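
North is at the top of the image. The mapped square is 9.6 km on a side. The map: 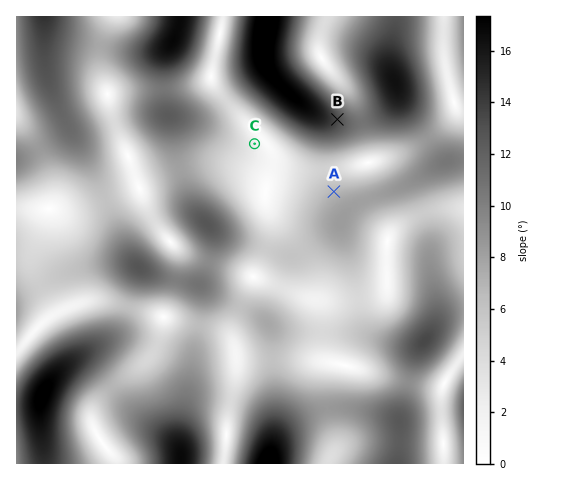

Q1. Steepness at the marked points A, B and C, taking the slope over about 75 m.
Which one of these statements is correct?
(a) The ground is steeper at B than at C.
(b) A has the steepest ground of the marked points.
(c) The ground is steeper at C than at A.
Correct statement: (a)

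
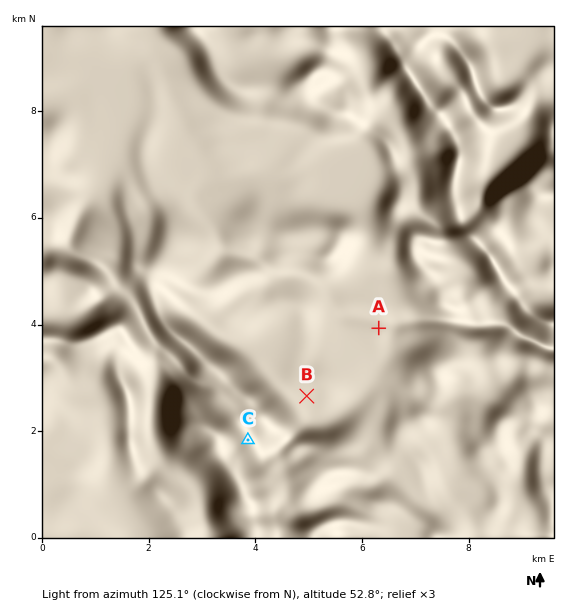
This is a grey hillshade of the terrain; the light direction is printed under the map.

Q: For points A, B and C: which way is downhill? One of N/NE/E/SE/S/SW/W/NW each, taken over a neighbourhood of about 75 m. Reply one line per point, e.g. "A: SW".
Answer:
A: NE
B: S
C: E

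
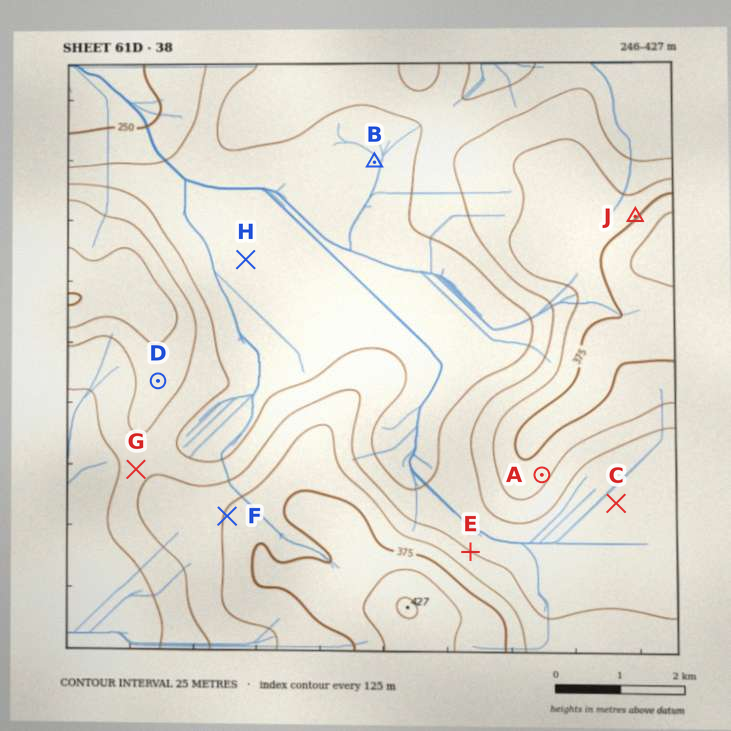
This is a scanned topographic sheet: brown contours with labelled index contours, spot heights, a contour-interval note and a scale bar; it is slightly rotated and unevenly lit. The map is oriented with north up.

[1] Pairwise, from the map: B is below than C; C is below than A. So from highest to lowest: A C B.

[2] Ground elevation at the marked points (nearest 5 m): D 340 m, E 325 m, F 355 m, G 315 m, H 285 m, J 375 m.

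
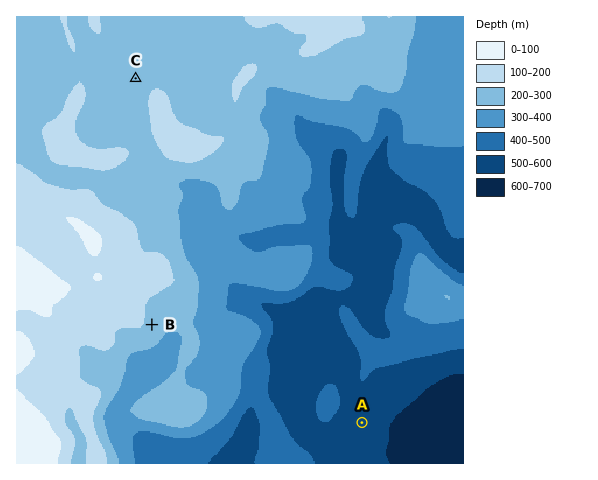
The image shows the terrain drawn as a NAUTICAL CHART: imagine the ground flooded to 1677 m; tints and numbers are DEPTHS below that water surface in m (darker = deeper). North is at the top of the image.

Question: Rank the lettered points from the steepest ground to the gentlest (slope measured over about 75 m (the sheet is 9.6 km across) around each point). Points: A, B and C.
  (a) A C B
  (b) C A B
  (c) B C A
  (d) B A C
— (d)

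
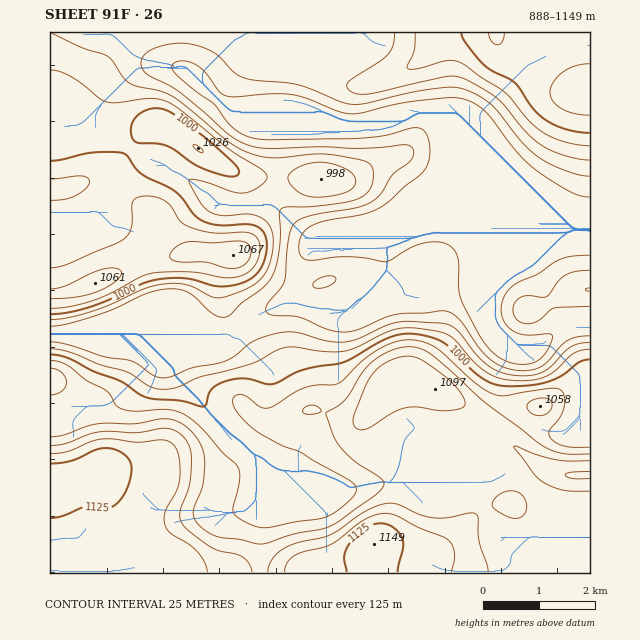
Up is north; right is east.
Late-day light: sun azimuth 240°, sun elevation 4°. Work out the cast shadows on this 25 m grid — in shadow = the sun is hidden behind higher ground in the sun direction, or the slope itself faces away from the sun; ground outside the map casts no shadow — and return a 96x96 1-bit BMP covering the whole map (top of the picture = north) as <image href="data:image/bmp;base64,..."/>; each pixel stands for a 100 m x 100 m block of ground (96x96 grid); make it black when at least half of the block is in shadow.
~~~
<image width="96" height="96" href="data:image/bmp;base64,Qk2+BAAAAAAAAD4AAAAoAAAAYAAAAGAAAAABAAEAAAAAAIAEAAATCwAAEwsAAAIAAAAAAAAA////AAAAAAAAAAAAAAAAAAAAAAAAAAAAAAAAAAAAAAAAAAA4AAAAAAAMAAAAAAB8AAAAAAAOAAAAAAD/AAAAAAAeAAAAAAH/gAAAAAAeAAAAAAP/wAAABgAMAAAAAAf/8AAAD4AAAAAAAAf/8AAAH+AAAAAAAAf/+AAAH/gAAAAAAAf/8AAAH/wAAAAAAAP/AAAAD/4AAAAAAAH4AAAAB/4ABAAAAAHgAAAAA/wAAAAAAAPgAAAAAAAAAAAAAAPwAAAAAAAAAAAAAAP4AAAAAAAAAAAAAAP8AAAAAAAAAAAAAAf8AAAAAAAAAAAAAAf+AAAAAAAAAH+AAAf/AAAAAAAAAf/ACAf/gAAAAAAAA//APgf/wAAAAAAAD//Afwf/wAAAAAAAH/8Af4f/wAAAAAAAP/8Af8//wAAAAAAAf/8AP+//gAAAAAAA+DgAD///gAAAAAAB4BAAAf//AAAAAAADwDgAAD/+AAAAAAAPgHgAAH/8AAAAAAA/gHwAA//gAAAAAAD/wPwAD/wAAAAAAAH///4Af/wAAAAAAAP///w///wAAAAAAA///4B///4AAAAAAB///4D///4AAAAAAD///4D///wAAAAAAH///8D///gAAAAAAP///8D//+AAAADgAf///+H//4AAAAfwAf////N//4AAAA/4A/////MH/4AAAA/8A/////8AfwAAAA/8A/////4AAAAAAAP8A/////4AAAAAAABwA/////wAAAAAAAAAAH///4AAAAAAAAAAAAf/8AAAAAAAAAAAAAD/8AAAAAAAAAAAAAD/8AAAAAAAAAAAAABH4AAAAAAAAAAAAABAAAAAAAAAA4AAAAAAAAAAAAAAB8AAAAAAAAAAAAAAD/AAAAAAAAAAAAAAH/gAAAAAAAAAAAAAH/4AAAAAAAAAAAAAH/8AAAAAAAAAAAAAP/8AAAAAAAAAAAA///+AAAAAAAAAAAB////AAAAAAAAAAAD////gAAAAAAAAAAD////wAAAAAAAAAAH////gAAAAAAAAAAP////AAAAAAAAAAAf/gfwAAAAAAAAAAA/+AAAAAAAAAAAAAB/8AAAAAAAAAAAAAD/4AAAAAAAAAAAAAH/gAAAA4AAAAAAAAP8AAAAD4AAAAAAAAHgAOAA/wAAAAAAAAAAA/gD/gAAAAAAAAAAD/wH/gBgAAAAAAAAH/8//wDgAAAAAAAAf////4HgAAAAAAAA/////8HgAAAAAAAB/////8DgAAAAAAAD///8f+BgAAAAAAAP///4AAAAAAAAAAAf///4AAAAAAAAAAA////wAAAAAAAAAAB////wAAAAAAAAAAD////gAAAAAAAAAAH///+AAAAAAAAAAAH///wAAAAAAAAAAAf//4AAAAAAAAAAAA///gAAAAAAAAAAAA//+AAAAAAAAAAAAAH/gAAAAAAAAAAAAAAAAAAAAAAAAAAAAAAAAAAAAAAAAAAAAAAAAAAAAAAAAAAAAAAAAAAAAAAAAAAAAAAAAAAAAAAAAAAAAAAAAAAAAAAAAAAA="/>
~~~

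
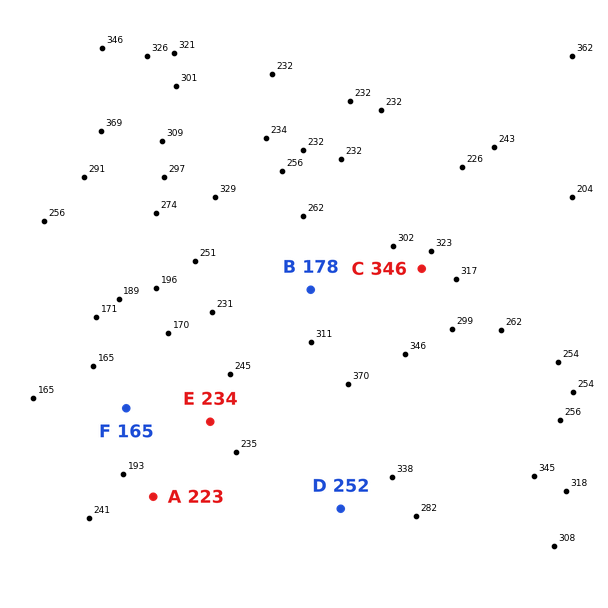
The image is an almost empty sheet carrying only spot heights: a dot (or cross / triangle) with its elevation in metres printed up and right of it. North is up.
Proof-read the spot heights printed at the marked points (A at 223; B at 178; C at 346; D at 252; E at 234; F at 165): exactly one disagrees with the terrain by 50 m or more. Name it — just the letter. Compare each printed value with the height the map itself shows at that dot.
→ B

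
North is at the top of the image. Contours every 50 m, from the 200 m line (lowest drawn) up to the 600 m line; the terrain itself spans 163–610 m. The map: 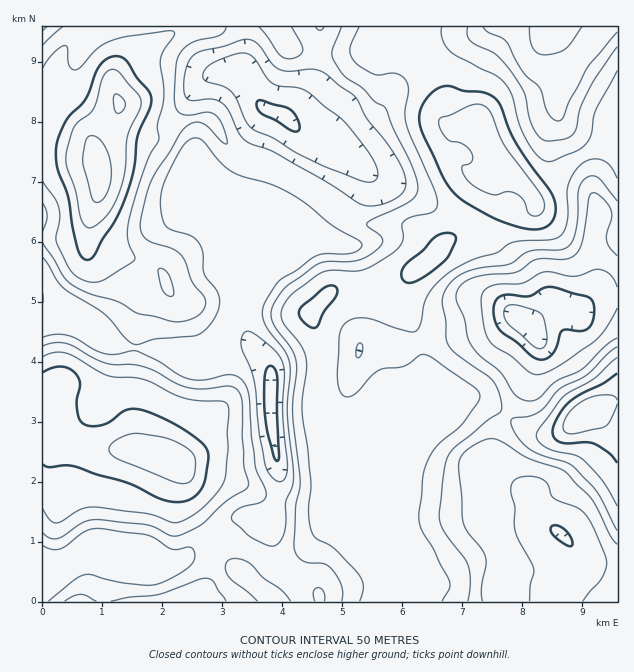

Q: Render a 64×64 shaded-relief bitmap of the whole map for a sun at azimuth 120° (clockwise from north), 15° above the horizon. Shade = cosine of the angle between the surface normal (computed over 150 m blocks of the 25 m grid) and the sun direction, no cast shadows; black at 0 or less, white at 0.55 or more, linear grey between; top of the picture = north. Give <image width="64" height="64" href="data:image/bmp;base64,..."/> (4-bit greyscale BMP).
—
<image width="64" height="64" href="data:image/bmp;base64,Qk12CAAAAAAAAHYAAAAoAAAAQAAAAEAAAAABAAQAAAAAAAAIAAATCwAAEwsAABAAAAAAAAAAAAAAABEREQAiIiIAMzMzAERERABVVVUAZmZmAHd3dwCIiIgAmZmZAKqqqgC7u7sAzMzMAN3d3QDu7u4A////ACETV2VDMyI1eIiIdmd4mYUzNWd3d3iavMqHiImGVmZlQyJWZlREIiNXd3d3d4iZhkNFZ3d3eIm8y4d3iYdlZmZlM0ZmZlVDIjVnd3d3eImGVFZ3d3d3iazLmHeIiGVWZmZkRmZndmVDI1ZmeId3eIdVZ3d3d3iImruoh3iIdlVmeIdmZ3d3dmZERWZ3h2Zol2Z3d3d3eImZqqiHiIh2VVaJqYd3d4h3iGVVZmd2VFeId3d3d3eImYmZmIeIiHZVVprcqHd4iHeal2Z3d3UyNnd3iId3d4iZiJmIeIiHdlRFit7bmZmYd5u5h3d3dSElZ3eIh3d4iZmYiIiImYdmVDN4vdyqqqmHm8y5iIiGMBRmZ4iHd4iaqZmYiIiamHZUIneby6mZmYiKvdypiZcwFFZneId3iaqqqZiHiJmYd1Mhd4mZmIiIiJq83dupmEETVmd3d3eJq7qpmId4iIiHUyJ3iIiIiId4mrzN3LqoUQNWZ3d3d3iruqmYh3d3d3ZTM4iHd3iId3eJvcu7u6lQAld3d3d3eKu6qZiHiHdmZlREiIh3iIh3d4m9yqq7qEACV3d3d3d4q7upiIeIh3ZVVVaZmHiIiHd3eKzLqry5MAJnd3d3d3iby7mId4iIh1VVZoiYh3d3d3d4rMurzMkgA2d3d3d3eJvNupiHeIiYdmZmd4h3Znd3dneKuqvN2iADZ3d3d3d4is3bqYd2eImYd2Z2d3ZVVnZmZ4iZq93ZAARnd3d3d3eJve25h2VWeKqYd3d3ZURFZmZ3eIms3tgABGd3d3d3d4ib3cqGVEM1m7mYiHd2QzVmZnd3iKzu1wAFd3d3d3d3eImsy4ZUMQBZu6qZiIdUNFZ3d3d4nO/WABV3d3d3d3d4iZq7l2UwAASau5mZmGVEVnd3Zmec79YABXh3d3d3d3eImauodTAAAEiamZqpdlVmd3ZVVXrf1gAFeIdmd3dnd3iImrqGQAAAA2h4mqmHZmZ3ZUMzWM7WAAR4h2Vndmd3d3iJqpdSAAAAJFaJmYdmZnd2UyI2rMYAA2iYZFZmZnd3d3iql2MQAAACNGiIdURWZ3dmVEabtwADaKl0RWZmd3d3eImIZDIQAAE0V3dkNFZnh3h2Z4qnIANoq4U1ZmZnd3iHiIhkIzIAACNWd2VEZ3iHeJh3iZYxJGirlkVmZniIiIh3iHMSRCAAEkZ3ZVZ4iIiImYiIdTNFeaunVWZ3iZmZmHeJcxFEMQAiRndmZomZmZmqiIdUNFaJq6hmd3eJqqqpiIh0IkQyEURWZmZmiZmaq7uYdjI1Z5qqqXd3iJqqqqupiGQ0VCIzZmZmZmZ4iJq7zKh0ESRXm6mYh3eImqqqvMuYZVVlIjR3d3d3d3d3iavMuXQAAkWKuYh3d4maupm83KiId3ZDNWd3d4iHd3eJmru5dBABI1i6mHd3iavLqazcqqqYiGVFVmZ4mYh2Z4mZmqh2MAASNYqYd2eKvN3Kq7uqu6iJh1VERomZmHdniamZiHdSAAAjaId2ZorN7+y7u7u7mImYdiI1iZmYh3eKupmHd2UwAAJFVVVUWLze7ty7zMqZmZh3IjV5qYiHd4qqqYd3dlQQASMiI0M1irzdzLzdy6qqmHczNHq6iHdmeZmph3d3dkISMyEBIzNXmrqqq83Lq8yoZkREarqZh2ZniZmHd3d3ZURVQyIjM0V5qZiZq7u83rdEM0Npy6qpdmZ4iId3d3d3Zmd2ZURERFiZmImaq7zexzESI1nNzMqHd3eId3d3d3d2Z3dlVVVURniIiImrzN7YIRERSM7d26iHd3d3d3d3dmZndkM0VWVWZ3d4eJvc3tlCMhE3vv7cuYd3d3d3d3d2Znd2QhEkVWZnd3d3es3e2VNEISat/+26mHd3d3d3d2ZneHZTEBJFVmd3iHZ6zM3JVFQhNYz//suod3d3iIh3Z3eHd2UyEjRVZ3eId4qrzchUVDJGeu/+3Ll3d3iIiHd3d3d3ZlMiNEVnd3d4mZm9yFRDI1Z63/7dyod3d4iId3d3d3ZmVCIzRWd3d4mpiKzIZTITVnnO7d7rh2Znd3d3d3ZmZmZUMjNFZ2Znmphmeal2MhJWib3czv2WVWd2Z3d2dmZmZlQzM0Z3Znial1RXiHcyEkaJvdus/rdVeHZmd3Z3ZmZlQzM0V3dniaqXVDRnd0IBNni925reyFaJh2Z3ZndmZmVDMzRnd3iauqhUMkZ3UwA1aK3sqau4eKqXZ3dmd3ZlVUMzNWdmeau7qGUiNWdkEBNWnO7KmId4q6h3dmZ3dlVVQzI1ZlZ5u7updSElZ3YxEjWL7tynVWirqYd3Zmd2VFZTMiRmVGiru7mFISRnd1MQJHnN3clURoqpiIdmd3ZUV2QyI1ZUV5q7uoYxE1Z3ZSAEeau83IVGeZh3iHd3dmVodUQzRmVWiauphkESRXd2MAOJmZvduGZ4hmeJiHdmZniHVURWZmZ5qpiHQgE0d3ZAA3mZmt7KiIh1VoqphlVneId2ZmZ3Z3mph3dSESNnh1ICaZmazduqqXVFerqGVWd3h3d3d3d3iamGZ2MhAUaIYxJYiJrN3Lu6hkRpqoVEZ3d3d3d3d3eJqYdmZTEAJHh0M0Z3ib3cvMuWRGiZdDNWd3d3d4iHdnmph2ZmQgABR4ZDRWZ4m7urzKdVeJl0IkZ3d3d4iZl3eJmYZWZkIAAmh1M0VVZ5qqqrqHeImXQhNWd3d3iZqpdniJh1VmUy"/>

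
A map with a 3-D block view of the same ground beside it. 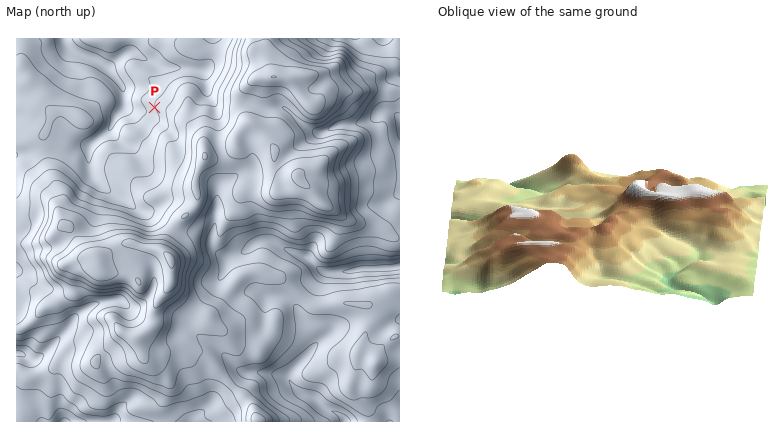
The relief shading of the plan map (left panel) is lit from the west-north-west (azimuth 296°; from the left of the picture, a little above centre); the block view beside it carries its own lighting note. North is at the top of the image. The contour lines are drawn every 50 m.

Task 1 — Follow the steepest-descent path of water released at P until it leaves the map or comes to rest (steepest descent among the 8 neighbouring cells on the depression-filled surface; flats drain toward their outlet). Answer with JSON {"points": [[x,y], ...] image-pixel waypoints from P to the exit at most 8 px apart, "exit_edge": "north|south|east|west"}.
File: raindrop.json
{"points": [[154, 108], [146, 110], [138, 110], [130, 110], [124, 104], [124, 96], [122, 88], [116, 80], [110, 72], [102, 64], [94, 60], [86, 56], [78, 54], [70, 50], [64, 42], [64, 38]], "exit_edge": "north"}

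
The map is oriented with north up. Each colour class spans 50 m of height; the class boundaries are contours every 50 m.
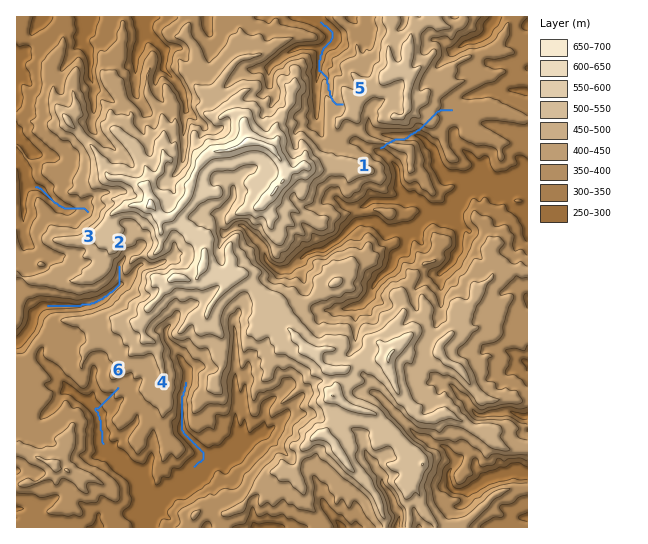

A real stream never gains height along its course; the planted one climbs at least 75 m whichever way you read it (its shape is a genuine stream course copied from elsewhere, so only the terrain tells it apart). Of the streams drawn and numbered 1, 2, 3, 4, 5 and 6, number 1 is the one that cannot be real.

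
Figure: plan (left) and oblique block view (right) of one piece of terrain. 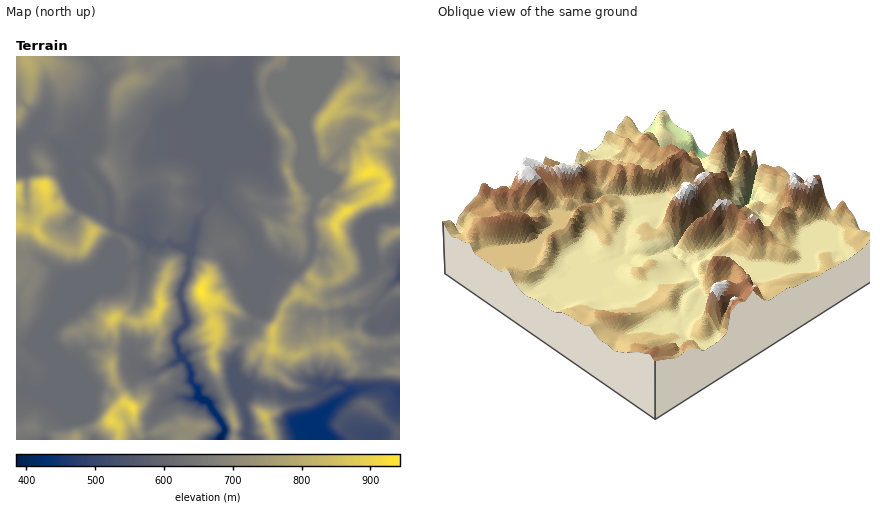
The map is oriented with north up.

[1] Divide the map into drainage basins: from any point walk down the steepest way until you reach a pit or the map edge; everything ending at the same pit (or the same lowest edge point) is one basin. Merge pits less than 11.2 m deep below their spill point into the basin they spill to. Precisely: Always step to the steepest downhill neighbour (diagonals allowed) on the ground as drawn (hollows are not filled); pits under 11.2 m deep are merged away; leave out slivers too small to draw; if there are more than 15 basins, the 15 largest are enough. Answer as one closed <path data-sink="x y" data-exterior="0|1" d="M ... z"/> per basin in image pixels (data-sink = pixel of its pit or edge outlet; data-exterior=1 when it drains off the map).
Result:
<path data-sink="220 440" data-exterior="1" d="M350 56l-334 0 0 373 16-3 30 13 14 1 6-8 30-11 7 7 1 12 18 0 0-7 4 2 8-1 16-6 14 0 4-3 10 3-10 12 50 0 1-16-22-62-1-10 4-8-1-8 13 5 16 0 12 7 14-1 18 9 8 0 14-7 16-3-3-40-18-10 10-8 1-7 16 1 18-14-1-10-7-10-7-24 11-13 30-15 10-11 14-1 0-60-6 0-14 7-1-9-3-5-24-7-12 1-5-3 6-12 13-9 6-7-1-8-7-8z"/><path data-sink="322 440" data-exterior="1" d="M334 345l-24 4-14 7-12-1-12-5-4 10 0 6 6 8-1 26-3 10-5 6 0 2 7 22 80 0-1-4-13-10 5-8 19-14 10 3 10-9 3-24 3-2-14 0-10-7-10 1z"/><path data-sink="400 278" data-exterior="1" d="M400 185l-14 0-10 11-30 15-11 13 7 24 7 10 1 10-18 14-16-1-1 7-10 8 18 10 3 40 10 0 2-4 6-6 14 0 2-16 16-10 14-15 10-5z"/><path data-sink="248 440" data-exterior="1" d="M216 335l0 9-4 8 1 10 22 62-1 16 38 0-7-24 5-6 3-10 1-26-6-8 0-6 4-12-16 0-12-7-16 0z"/><path data-sink="390 76" data-exterior="0" d="M400 56l-50 0 2 8 7 8 1 8-6 7-13 9-6 12 5 3 12-1 24 7 3 5 1 9 14-7 6 0z"/><path data-sink="400 352" data-exterior="1" d="M360 336l-16 0-7 8 0 2 17 20 10-1 10 7 26 0 0-32-12 3-12 0-10-2z"/><path data-sink="400 318" data-exterior="1" d="M400 291l-10 4-14 15-16 10-2 6 0 10 8 5 10 2 12 0 12-3z"/><path data-sink="374 440" data-exterior="1" d="M366 404l-4 0-14 8-10 14 14 14 46 0 1-8-4-4z"/><path data-sink="400 392" data-exterior="1" d="M392 371l-6 1-3 24-11 12 28 25 0-61z"/><path data-sink="94 440" data-exterior="1" d="M112 421l-30 11-6 8 42 0 1-12z"/><path data-sink="148 440" data-exterior="1" d="M188 425l-8 3-14 0-16 6-10 0-1 6 43 0 7-4 5-8z"/><path data-sink="44 440" data-exterior="1" d="M32 426l-16 3 0 11 50 0z"/>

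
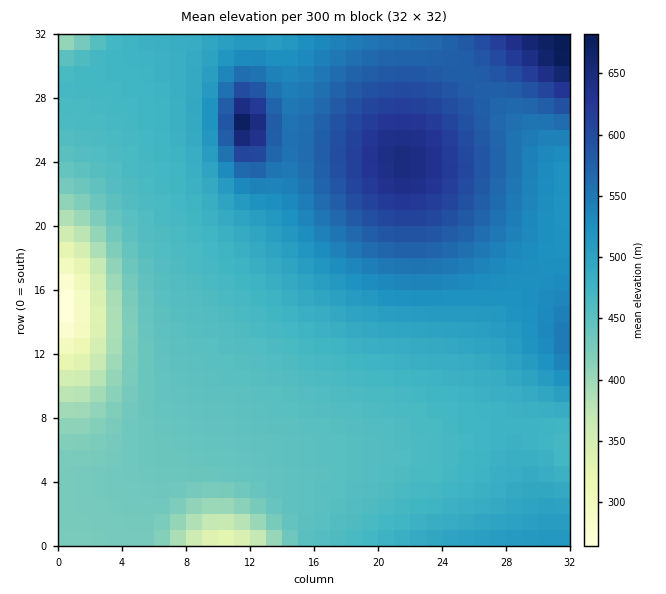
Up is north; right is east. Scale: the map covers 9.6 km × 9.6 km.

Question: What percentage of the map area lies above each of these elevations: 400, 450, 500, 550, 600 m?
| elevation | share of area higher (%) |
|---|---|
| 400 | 95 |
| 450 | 77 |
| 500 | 39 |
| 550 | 22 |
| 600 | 8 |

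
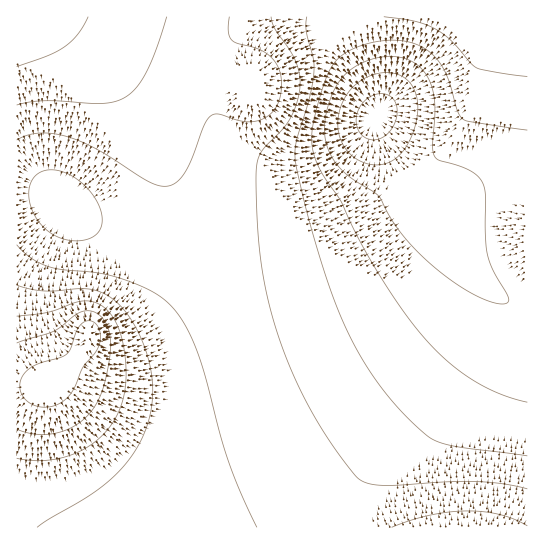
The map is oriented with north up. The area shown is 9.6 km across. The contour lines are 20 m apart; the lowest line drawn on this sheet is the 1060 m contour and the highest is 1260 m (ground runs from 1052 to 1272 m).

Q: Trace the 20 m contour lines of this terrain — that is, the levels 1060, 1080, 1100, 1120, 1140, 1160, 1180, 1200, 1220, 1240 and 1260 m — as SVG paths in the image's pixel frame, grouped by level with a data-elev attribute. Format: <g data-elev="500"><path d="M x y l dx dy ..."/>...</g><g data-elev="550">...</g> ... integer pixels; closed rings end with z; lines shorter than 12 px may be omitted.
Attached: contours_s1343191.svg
<g data-elev="1060"><path d="M370 140l-7-4-5-7-2-8 2-10 4-8 8-6 9-3 8 1 6 3 3 7 1 8-2 9-4 8-6 6-7 3z"/></g><g data-elev="1080"><path d="M373 165l-16-6-7-5-6-8-6-16 1-19 8-17 14-13 17-8 17 1 12 6 8 11 3 16-2 18-8 18-10 13-12 7z"/></g><g data-elev="1100"><path d="M497 303l-15-5-16-8-36-27-16-15-14-17-10-14-11-20-32-22-15-17-5-11-2-12 0-12 2-14 5-15 7-12 8-9 10-7 20-8 21-1 9 2 8 4 7 6 5 8 5 12 3 13-2 43 1 10 5 5 20 6 12 5 8 7 5 8 2 11-1 36 2 21 6 16 16 29-3 4z"/></g><g data-elev="1120"><path d="M527 402l-30-9-28-16-27-20-24-27-19-24-21-33-20-36-17-36-20-30-7-17-2-16 2-19 8-28 6-18 7-11 10-9 13-6 16-5 16-2 13 1 12 3 11 5 9 8 11 17 11 36 6 9 7 3 57 8"/></g><g data-elev="1140"><path d="M527 456l-72-10-14-3-11-5-23-20-21-24-19-27-16-29-15-33-14-42-16-53-10-48 0-20 13-43 5-26-1-14-7-29 1-13"/><path d="M384 17l31 4 20 8 15 11 21 24 7 4 49 8"/></g><g data-elev="1160"><path d="M527 489l-22-5-27-2-29 0-60 3-23-2-9-6-13-16-19-27-16-27-18-38-15-42-11-41-6-41-3-58 2-26 6-12 18-19 8-11 7-16 3-17-1-12-4-13-20-32-4-12"/><path d="M73 241l-12-3-11-5-9-9-8-11-4-12 0-12 4-10 8-7 6-2 8 0 16 6 16 12 12 17 3 14-3 12-4 4-6 4z"/></g><g data-elev="1180"><path d="M257 527l-17-36-12-32-23-82-8-27-11-23-12-18-16-14-21-11-34-10-41-4-15-4-16-8-14-13"/><path d="M527 526l-13-7-15-5-16-2-17-1-37 4-37 12"/><path d="M17 140l10-5 12-2 14 1 13 2 31 13 56 34 12 3 9-2 7-6 6-10 16-41 7-11 8-2 24 7 15 0 8-3 5-4 5-6 4-7 2-20-4-17-6-7-9-6-30-10-4-8 1-16"/></g><g data-elev="1200"><path d="M37 527l60-36 17-15 13-14 12-19 9-20 4-21 0-21-4-24-10-24-13-22-14-13-10-6-12-3-44 2-15-2-13-4"/><path d="M17 105l13-3 16-1 57 2 12-2 10-3 12-11 9-14 10-24 11-32"/></g><g data-elev="1220"><path d="M17 458l21 3 20-2 20-7 17-10 13-13 10-16 6-19 2-20-2-24-5-21-8-15-12-10-9-3-9 0-32 11-32 4"/><path d="M17 67l32-12 16-8 13-13 10-17"/></g><g data-elev="1240"><path d="M17 429l17 5 19 0 17-6 15-10 10-12 7-15 6-25 3-21-2-14-5-10-7-8-10-2-10 3-24 18-36 11"/></g><g data-elev="1260"><path d="M36 406l10 1 9-2 9-4 7-8 12-26 12-14 4-9 1-13-6-9-7-1-6 4-5 8-6 17-4 5-31 10-6 4-6 6-3 8 1 10 6 8z"/></g>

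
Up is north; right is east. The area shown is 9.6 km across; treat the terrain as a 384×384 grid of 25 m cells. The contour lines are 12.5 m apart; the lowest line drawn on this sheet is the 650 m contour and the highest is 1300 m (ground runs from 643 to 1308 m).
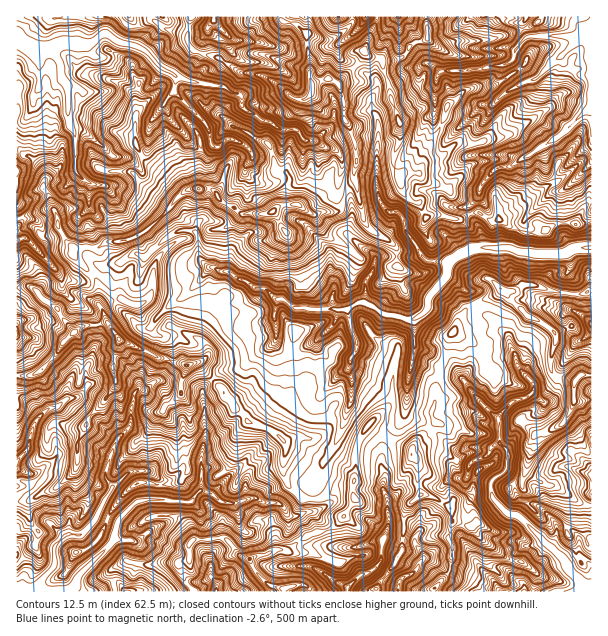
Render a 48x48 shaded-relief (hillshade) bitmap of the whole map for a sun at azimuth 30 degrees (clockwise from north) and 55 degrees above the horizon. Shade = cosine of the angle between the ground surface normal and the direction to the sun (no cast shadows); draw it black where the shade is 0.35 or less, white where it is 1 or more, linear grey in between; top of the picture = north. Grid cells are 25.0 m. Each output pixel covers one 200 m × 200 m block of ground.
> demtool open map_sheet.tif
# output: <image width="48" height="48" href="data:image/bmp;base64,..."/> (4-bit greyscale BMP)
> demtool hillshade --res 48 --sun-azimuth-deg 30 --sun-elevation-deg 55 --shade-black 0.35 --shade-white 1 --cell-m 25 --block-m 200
<image width="48" height="48" href="data:image/bmp;base64,Qk32BAAAAAAAAHYAAAAoAAAAMAAAADAAAAABAAQAAAAAAIAEAAATCwAAEwsAABAAAAAAAAAAAAAAABEREQAiIiIAMzMzAERERABVVVUAZmZmAHd3dwCIiIgAmZmZAKqqqgC7u7sAzMzMAN3d3QDu7u4A////AKmpmoaGZmWchWJs7/6AauWa3Zq6iVasupmamZmHh2ardEO+7uwyeaaarJu5l1vMuZiqiKmsypmqZGrLu5RpVqZ6qquWit7rmHmqrJvOypq5eM3Luoq7m7ipd7pXre7IeHq7y7raeZrNve283LuYmpepebZr3duHiYvJmLuYmavu3tq93MuYqXeJmZm+/sV3iJqHeJyKrN7szsveyaqruqeIiKzu6DZmeal2aJuYvMur25u6V5qqvLaIms7eQDdXrLuZaKuYd1VrVWhlaruqzKeavO/MRnibzcqqiZuKqniZaJh3m7uqzJiKvN7GmJrMzImZmqqHl3q6d5iIq7u7y6mKzLvKt2q8ulmJm7mVZoq5Z4iIq7u7u6msy7m+s1iaqnqJmpiZl3mYd4d4vLu7uqu8y6l6oFl3mpqZqpd6ZWmYdoic3My7u7zMu7rLcIumeZiru6dnRomZZ5vN3My7u7vLq83sR827ZqeKupl4iaipaL3My7vMu8zKu83VO72piYVIqZmJuaq4e9zMu7vMu7zau91SV8hXq3VomZaZiImYrdzMu7veurzavNk4qqRpuruniXanU1iZvMzMu7y9mazKq6ebzYSczMu2Z3Z1WbzczMzMu8y5uKy7ipmry2i87bqZVWRs3t3N3czMq83bxa3caaq7yYmr3Yh4mWXu7bvN3LvNrM3vWO/7eru7uZi9vmd5zaz9q73dy7vNzv78n//aiKu7qIvu2nZ87L7aqszMu7zu/szI3pUpppzKiM3bpHfO2s27ury7u9/rYTVzdQBIqKuom8uql6zuu8zMzMy8zuxhFYhlRianfJd67e7v2c38ibzMzMy83IMkWKlYeGjMvIa//u7/t8/Veru7vLu7hlZmV5l4p4reuKve7/7tuv1VrMupm7qod4d1V5mKtmzrJorcylRZrYRZ7szMqbqpiHd2m6irlq3gZyJBAAAjE2eL7t3cu5qpl2ZXzIiZe/+RlkUhJZmmRZmN3szbu6iIZXmbyZupnesEqryqrM3cy3av7t7Kqql1at3MzN3KvbAay7zazc3dy0be/9uIq6qr3d3M3ty6zGSburrL3t3cy0fc60V5u7zd3N26zcy7u3i7vMud3u3bzTnd12zLq7zdzd2a3dzKuonMzM267d3Mzpzeys2YvMzu2+t87u2ou5q8zLund5y93c3O3Ldp3c7e2YS//rh2y6mszMu5hmm83czO2nes3d3OQp//oxVX3Jis283du6eL3MzNuZu7vMv5Pf+yACRq3Incy63tzMuYvMzMururys223/kQA0iLynvt3Mq7zd3KrMzMuqmb3cyu/nIAe5qLqZ3e7NyYzN7dzMzLqZmr79y6cgA66ZzNuq3e3t3uy8zd3Ny7qsy8/rUiE4nNp77tua3MuZvNy4rMzMu7vMu+6kI3rdzLqM7sqt24UlaKvLu7u7qqu6vMlEWe7rqoZb3bze7Ya93Lmc3Lu6mZmZplVHnN6mZTN83tzu7Kve3cy8uqu5mYiHY2V5q64zVCSu7t7u+5zN7u7ZWKuw=="/>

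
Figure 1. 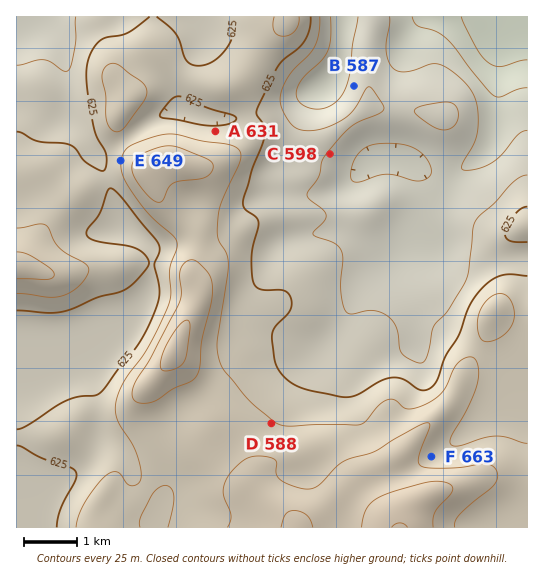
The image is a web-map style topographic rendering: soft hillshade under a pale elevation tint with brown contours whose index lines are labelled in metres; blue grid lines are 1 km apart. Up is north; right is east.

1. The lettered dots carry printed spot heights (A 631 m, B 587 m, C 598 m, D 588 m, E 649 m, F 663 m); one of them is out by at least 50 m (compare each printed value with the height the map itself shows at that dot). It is D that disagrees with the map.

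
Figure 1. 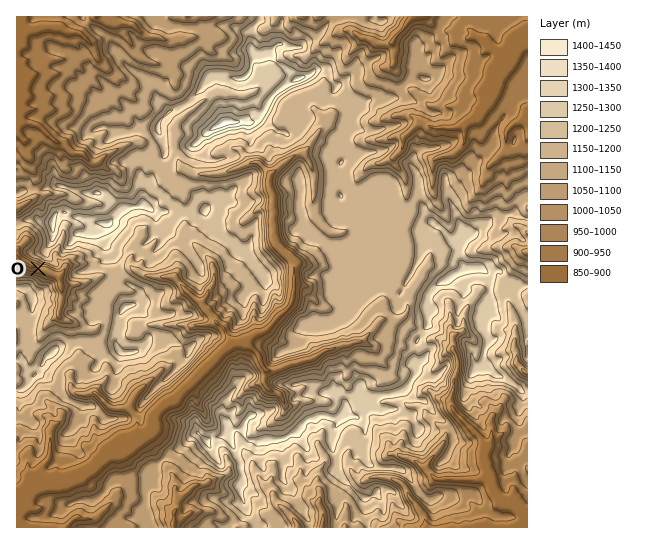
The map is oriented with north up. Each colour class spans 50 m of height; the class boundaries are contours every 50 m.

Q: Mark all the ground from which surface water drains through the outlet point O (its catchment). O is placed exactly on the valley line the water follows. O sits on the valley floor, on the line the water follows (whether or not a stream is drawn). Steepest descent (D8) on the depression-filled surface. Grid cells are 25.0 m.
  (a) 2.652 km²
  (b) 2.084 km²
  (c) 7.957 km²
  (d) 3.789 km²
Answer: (d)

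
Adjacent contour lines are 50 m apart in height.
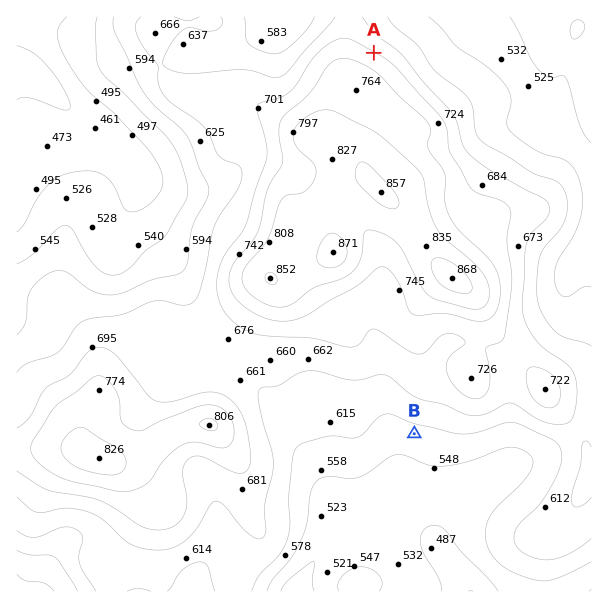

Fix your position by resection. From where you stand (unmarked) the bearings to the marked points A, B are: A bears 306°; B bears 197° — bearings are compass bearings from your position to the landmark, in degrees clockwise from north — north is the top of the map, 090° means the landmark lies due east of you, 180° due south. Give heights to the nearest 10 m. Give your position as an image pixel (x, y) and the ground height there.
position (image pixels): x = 502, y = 146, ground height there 580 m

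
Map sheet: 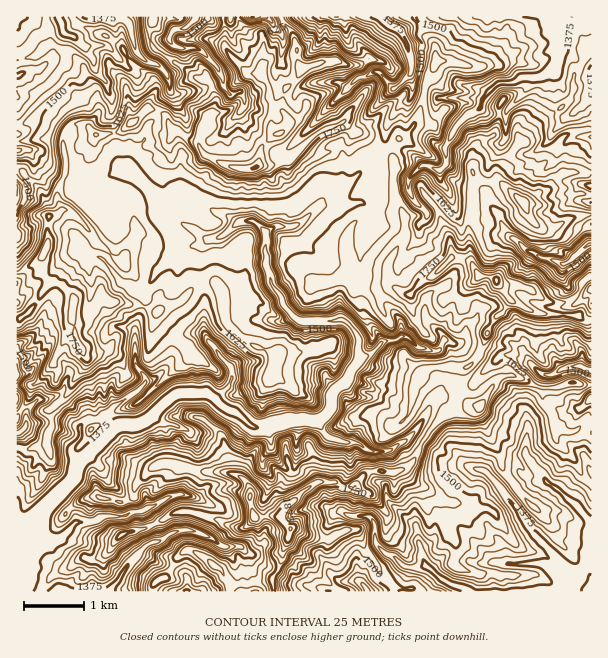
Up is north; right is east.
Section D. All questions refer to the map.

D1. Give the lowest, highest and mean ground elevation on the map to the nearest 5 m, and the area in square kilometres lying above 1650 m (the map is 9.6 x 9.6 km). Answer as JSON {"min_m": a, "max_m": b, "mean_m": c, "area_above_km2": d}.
{"min_m": 1360, "max_m": 1905, "mean_m": 1575, "area_above_km2": 26.7}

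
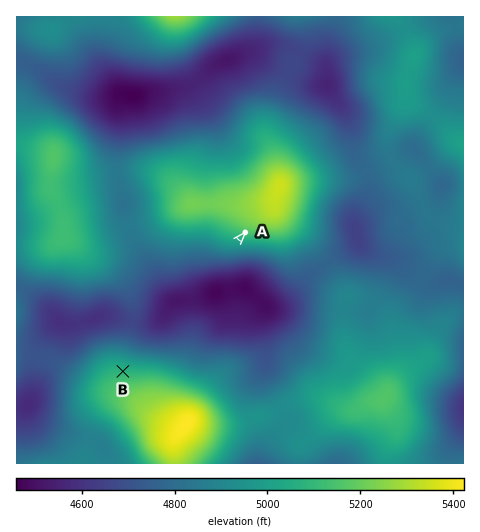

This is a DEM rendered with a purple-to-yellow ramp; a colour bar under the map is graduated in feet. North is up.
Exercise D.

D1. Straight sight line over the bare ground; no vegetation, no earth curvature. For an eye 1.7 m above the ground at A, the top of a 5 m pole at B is visible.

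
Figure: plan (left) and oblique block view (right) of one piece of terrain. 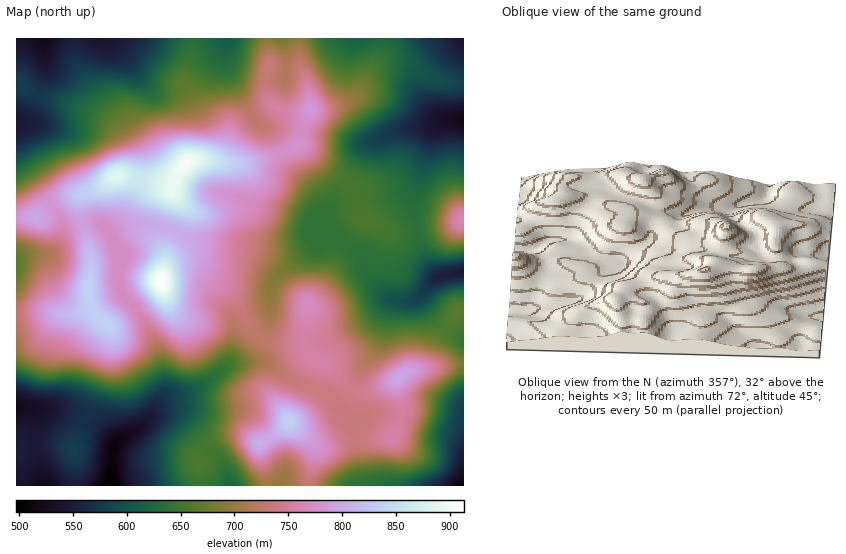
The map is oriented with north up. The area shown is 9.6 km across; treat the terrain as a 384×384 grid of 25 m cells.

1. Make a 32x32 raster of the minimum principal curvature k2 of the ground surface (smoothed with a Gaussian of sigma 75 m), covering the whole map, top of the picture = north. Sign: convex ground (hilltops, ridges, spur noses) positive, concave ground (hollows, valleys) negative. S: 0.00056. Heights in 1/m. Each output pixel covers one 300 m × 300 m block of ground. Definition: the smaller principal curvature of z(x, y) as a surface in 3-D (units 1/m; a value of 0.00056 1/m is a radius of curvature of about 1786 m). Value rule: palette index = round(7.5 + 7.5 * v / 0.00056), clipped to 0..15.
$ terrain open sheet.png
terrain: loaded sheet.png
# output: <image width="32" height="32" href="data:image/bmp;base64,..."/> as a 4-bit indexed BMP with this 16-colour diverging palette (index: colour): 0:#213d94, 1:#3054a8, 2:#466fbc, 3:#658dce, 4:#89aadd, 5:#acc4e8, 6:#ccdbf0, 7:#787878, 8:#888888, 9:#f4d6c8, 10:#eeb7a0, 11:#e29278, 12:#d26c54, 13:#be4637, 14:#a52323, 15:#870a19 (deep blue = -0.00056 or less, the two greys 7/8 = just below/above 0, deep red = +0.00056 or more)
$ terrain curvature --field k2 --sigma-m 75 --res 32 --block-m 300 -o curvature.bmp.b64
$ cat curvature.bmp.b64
<image width="32" height="32" href="data:image/bmp;base64,Qk12AgAAAAAAAHYAAAAoAAAAIAAAACAAAAABAAQAAAAAAAACAAATCwAAEwsAABAAAAAAAAAAlD0hAKhUMAC8b0YAzo1lAN2qiQDoxKwA8NvMAHh4eACIiIgAyNb0AKC37gB4kuIAVGzSADdGvgAjI6UAGQqHAIVGZwSGaIhgM0RlMjNDIjKFWJgElmmZQFYiV3VURohyhGmoA4Z5lhGsMlmVV4p3Y4V4djAliYU1mTdmZGeZY0WGZmZWIEVlVlJtlkZ2Z3U1M0VURmJGVVVDenRGZUWYMyEBIjVjJEV5dmQTV3VlISFGUzV2ZiIQB4hBNXZEqmZyaaZXqGYXhAAiNoiHQWqok4mGaKuECahBVmiHiHMmdmRnZWiacCiZYnZndmd1VVQiV4domiBniWOGNndlVGd1V0mXd2QAZFY1ZRaZmGVDNHtIc2ZABZVEZ2QYyphTIgGMNmOJMCvnNnh1FJhlNHlgAkZjZzEopDd3dkEkVUeIYQAiImk0IVVXdnh1VFVnd2JmIjFnJGVURWVmVUZlZ4hSaYpyQzZkEDZmd2Q3Z4iHQn+aQ1I0Q0Z3ZoiGNWiHh0JuZzeldFeaQzRWdzVXd3dUR0ZphZhGlyATV5dFVoh3VVVUWGXMVWd1Z4dUVTR3eGV2Z1RDV0RayHaGVplTRnl0iFVSEQA2WJZGZEepUhJGdWhDM1VUNmMRR0I1VERDEjQ0VVeHiFRURXgkdnt2d2VlMnZnh3iENGZmKYOKVYiGVGelVnd3UnhlU0ZCdzWJdVeIlUZ2ZTaJhmNHYnY1d2Vnd3VIdlVmd3ZTSpSFRXd3d2Z1V3ZWdneIYlZVdGZmiHeG"/>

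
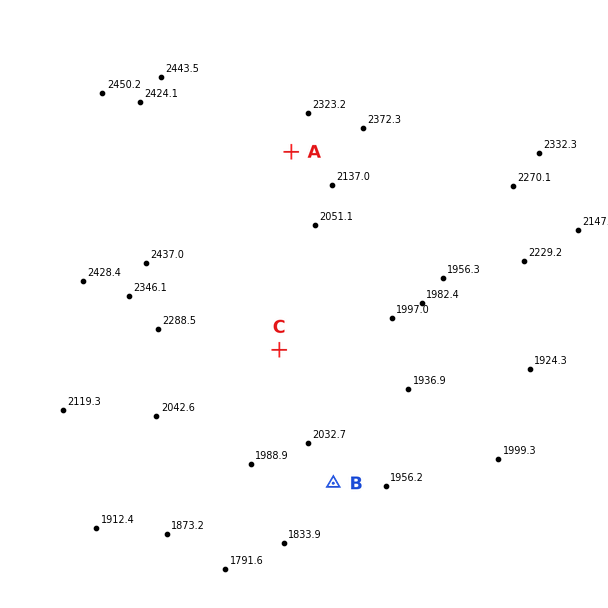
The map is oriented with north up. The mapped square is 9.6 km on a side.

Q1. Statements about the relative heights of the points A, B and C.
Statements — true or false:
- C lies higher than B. true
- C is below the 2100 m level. true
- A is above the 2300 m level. false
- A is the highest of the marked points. true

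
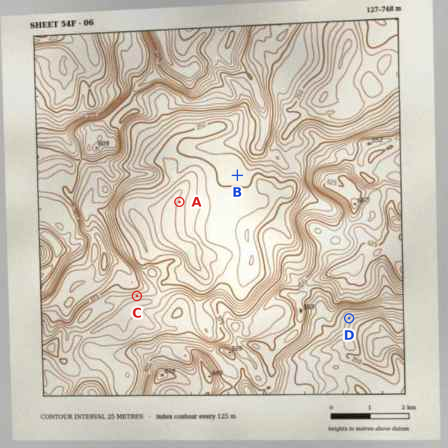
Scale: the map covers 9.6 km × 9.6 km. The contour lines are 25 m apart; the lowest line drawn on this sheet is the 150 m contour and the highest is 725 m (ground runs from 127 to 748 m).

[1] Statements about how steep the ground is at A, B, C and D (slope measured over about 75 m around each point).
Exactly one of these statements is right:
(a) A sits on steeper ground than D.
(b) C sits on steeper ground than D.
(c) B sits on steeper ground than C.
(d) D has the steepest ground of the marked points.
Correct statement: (b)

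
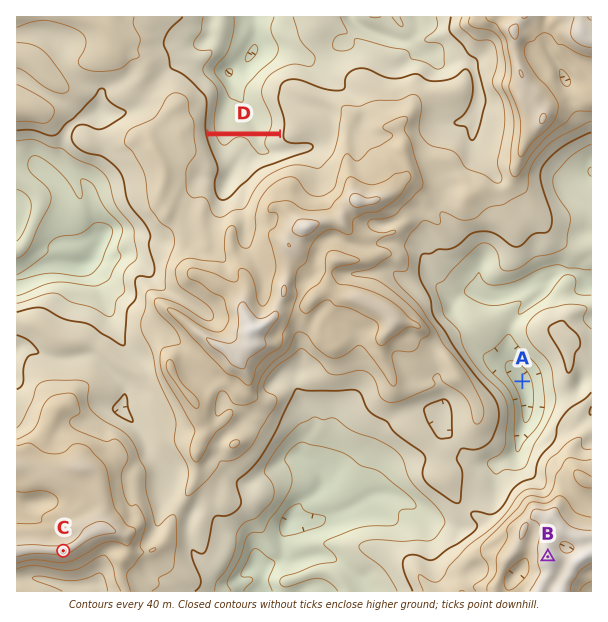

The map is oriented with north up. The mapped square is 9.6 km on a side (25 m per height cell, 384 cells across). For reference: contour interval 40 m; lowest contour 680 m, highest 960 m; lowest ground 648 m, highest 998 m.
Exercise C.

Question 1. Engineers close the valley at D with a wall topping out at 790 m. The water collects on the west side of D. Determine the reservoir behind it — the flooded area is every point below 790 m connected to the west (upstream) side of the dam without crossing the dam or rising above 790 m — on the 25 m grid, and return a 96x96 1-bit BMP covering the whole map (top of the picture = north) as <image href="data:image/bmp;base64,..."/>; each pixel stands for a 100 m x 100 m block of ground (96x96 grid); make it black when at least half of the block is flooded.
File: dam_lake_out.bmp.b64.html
<image width="96" height="96" href="data:image/bmp;base64,Qk2+BAAAAAAAAD4AAAAoAAAAYAAAAGAAAAABAAEAAAAAAIAEAAATCwAAEwsAAAIAAAAAAAAA////AAAAAAAAAAAAAAAAAAAAAAAAAAAAAAAAAAAAAAAAAAAAAAAAAAAAAAAAAAAAAAAAAAAAAAAAAAAAAAAAAAAAAAAAAAAAAAAAAAAAAAAAAAAAAAAAAAAAAAAAAAAAAAAAAAAAAAAAAAAAAAAAAAAAAAAAAAAAAAAAAAAAAAAAAAAAAAAAAAAAAAAAAAAAAAAAAAAAAAAAAAAAAAAAAAAAAAAAAAAAAAAAAAAAAAAAAAAAAAAAAAAAAAAAAAAAAAAAAAAAAAAAAAAAAAAAAAAAAAAAAAAAAAAAAAAAAAAAAAAAAAAAAAAAAAAAAAAAAAAAAAAAAAAAAAAAAAAAAAAAAAAAAAAAAAAAAAAAAAAAAAAAAAAAAAAAAAAAAAAAAAAAAAAAAAAAAAAAAAAAAAAAAAAAAAAAAAAAAAAAAAAAAAAAAAAAAAAAAAAAAAAAAAAAAAAAAAAAAAAAAAAAAAAAAAAAAAAAAAAAAAAAAAAAAAAAAAAAAAAAAAAAAAAAAAAAAAAAAAAAAAAAAAAAAAAAAAAAAAAAAAAAAAAAAAAAAAAAAAAAAAAAAAAAAAAAAAAAAAAAAAAAAAAAAAAAAAAAAAAAAAAAAAAAAAAAAAAAAAAAAAAAAAAAAAAAAAAAAAAAAAAAAAAAAAAAAAAAAAAAAAAAAAAAAAAAAAAAAAAAAAAAAAAAAAAAAAAAAAAAAAAAAAAAAAAAAAAAAAAAAAAAAAAAAAAAAAAAAAAAAAAAAAAAAAAAAAAAAAAAAAAAAAAAAAAAAAAAAAAAAAAAAAAAAAAAAAAAAAAAAAAAAAAAAAAAAAAAAAAAAAAAAAAAAAAAAAAAAAAAAAAAAAAAAAAAAAAAAAAAAAAAAAAAAAAAAAAAAAAAAAAAAAAAAAAAAAAAAAAAAAAAAAAAAAAAAAAAAAAAAAAAAAAAAAAAAAAAAAAAAAAAAAAAAAAAAAAAAAAAAAAAAAAAAAAAAAAAAAAAAAAAAAAAAAAAAAAAAAAAAAAAAAAAAAAAAAAAAAAAAAAAAAAAAAAAAAAAAAAAAAAAAAAAAAAAAAAAAAAAAAAAAAAAMAAAAAAAAAAAAAAAeAAAAAAAAAAAAAAAOAAAAAAAAAAAAAAAPAAAAAAAAAAAAAAAPwAAAAAAAAAAAAAAP8AAAAAAAAAAAAAAf/gAAAAAAAAAAAAAf/wAAAAAAAAAAAAAf/gAAAAAAAAAAAAA//AAAAAAAAAAAAAAAAAAAAAAAAAAAAAAAAAAAAAAAAAAAAAAAAAAAAAAAAAAAAAAAAAAAAAAAAAAAAAAAAAAAAAAAAAAAAAAAAAAAAAAAAAAAAAAAAAAAAAAAAAAAAAAAAAAAAAAAAAAAAAAAAAAAAAAAAAAAAAAAAAAAAAAAAAAAAAAAAAAAAAAAAAAAAAAAAAAAAAAAAAAAAAAAAAAAAAAAAAAAAAAAAAAAAAAAAAAAAAAAAAAAAAAAAAAAAAAAAAAAAAAAAAAAAAAAAAAAAAAAAAAAAAAAAAAAAAAAAAAAAAAAAAAAAAAAAAAAAAAAAAAAAAAAAA="/>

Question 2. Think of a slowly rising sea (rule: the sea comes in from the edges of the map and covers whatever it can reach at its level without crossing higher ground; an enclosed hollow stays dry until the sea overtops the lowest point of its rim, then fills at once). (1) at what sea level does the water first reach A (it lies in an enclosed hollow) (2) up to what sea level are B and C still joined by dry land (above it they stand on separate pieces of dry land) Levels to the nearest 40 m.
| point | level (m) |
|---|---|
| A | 720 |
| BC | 800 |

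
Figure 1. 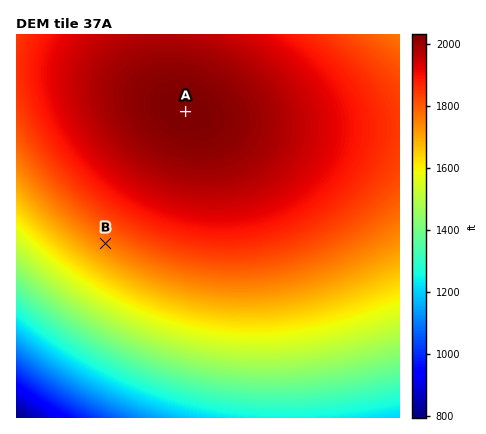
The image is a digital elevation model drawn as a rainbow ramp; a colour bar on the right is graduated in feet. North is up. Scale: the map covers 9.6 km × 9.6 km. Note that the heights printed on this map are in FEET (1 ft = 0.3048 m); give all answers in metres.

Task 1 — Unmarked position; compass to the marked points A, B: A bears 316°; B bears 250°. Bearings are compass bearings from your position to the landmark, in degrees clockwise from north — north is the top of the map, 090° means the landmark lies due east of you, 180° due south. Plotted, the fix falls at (259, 188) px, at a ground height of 597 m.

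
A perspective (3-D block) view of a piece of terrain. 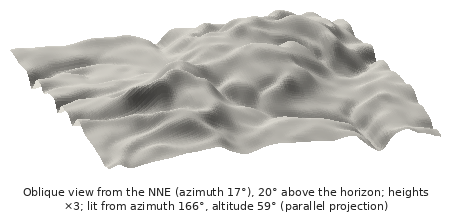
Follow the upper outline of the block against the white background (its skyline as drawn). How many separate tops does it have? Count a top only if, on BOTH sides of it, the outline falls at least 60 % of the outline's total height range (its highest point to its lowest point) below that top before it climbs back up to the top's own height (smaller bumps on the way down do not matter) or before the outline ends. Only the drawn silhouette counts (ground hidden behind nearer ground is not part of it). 0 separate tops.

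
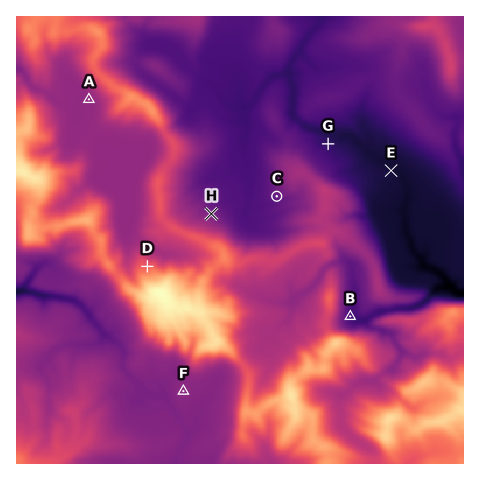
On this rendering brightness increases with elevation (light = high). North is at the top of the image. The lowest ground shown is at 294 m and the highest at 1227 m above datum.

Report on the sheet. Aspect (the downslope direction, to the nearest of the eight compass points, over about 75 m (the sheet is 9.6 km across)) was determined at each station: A SW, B E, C SW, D N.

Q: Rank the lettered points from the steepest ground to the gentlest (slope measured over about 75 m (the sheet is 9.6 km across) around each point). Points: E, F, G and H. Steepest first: H G E F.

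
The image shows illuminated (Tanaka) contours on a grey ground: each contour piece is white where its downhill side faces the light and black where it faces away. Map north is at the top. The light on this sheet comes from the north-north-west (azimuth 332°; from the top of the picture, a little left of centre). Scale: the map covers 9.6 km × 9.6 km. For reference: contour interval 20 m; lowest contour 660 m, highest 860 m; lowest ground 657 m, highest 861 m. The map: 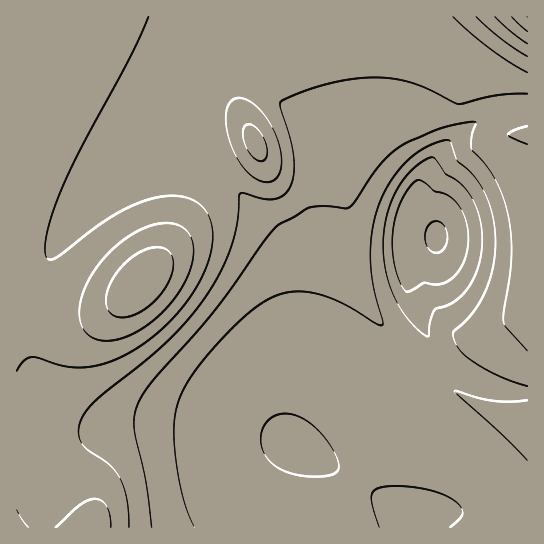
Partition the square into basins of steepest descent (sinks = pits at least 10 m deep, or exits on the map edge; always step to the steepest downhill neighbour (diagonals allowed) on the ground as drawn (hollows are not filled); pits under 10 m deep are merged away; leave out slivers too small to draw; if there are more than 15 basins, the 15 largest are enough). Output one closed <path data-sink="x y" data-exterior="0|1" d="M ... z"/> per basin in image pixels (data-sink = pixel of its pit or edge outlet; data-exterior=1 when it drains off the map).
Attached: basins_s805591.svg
<path data-sink="423 527" data-exterior="1" d="M346 16l-231 1 26 7 25 12 40 29 18 20 8 12 24 49-5 6-32 19-8 7-12 16-36 63-16 20-24 23-17 11-23 6-26 2-41-5 1 214 511-1 0-110-49-13-24-12-17-12-62-62-12-19-9-21-10-41 0-46 7-48 0-54-7-38z"/><path data-sink="437 237" data-exterior="0" d="M527 16l-180 0-2 5 0 30 7 38 0 54-7 48 0 46 7 33 8 21 16 27 54 55 13 11 22 13 21 10 41 9z"/>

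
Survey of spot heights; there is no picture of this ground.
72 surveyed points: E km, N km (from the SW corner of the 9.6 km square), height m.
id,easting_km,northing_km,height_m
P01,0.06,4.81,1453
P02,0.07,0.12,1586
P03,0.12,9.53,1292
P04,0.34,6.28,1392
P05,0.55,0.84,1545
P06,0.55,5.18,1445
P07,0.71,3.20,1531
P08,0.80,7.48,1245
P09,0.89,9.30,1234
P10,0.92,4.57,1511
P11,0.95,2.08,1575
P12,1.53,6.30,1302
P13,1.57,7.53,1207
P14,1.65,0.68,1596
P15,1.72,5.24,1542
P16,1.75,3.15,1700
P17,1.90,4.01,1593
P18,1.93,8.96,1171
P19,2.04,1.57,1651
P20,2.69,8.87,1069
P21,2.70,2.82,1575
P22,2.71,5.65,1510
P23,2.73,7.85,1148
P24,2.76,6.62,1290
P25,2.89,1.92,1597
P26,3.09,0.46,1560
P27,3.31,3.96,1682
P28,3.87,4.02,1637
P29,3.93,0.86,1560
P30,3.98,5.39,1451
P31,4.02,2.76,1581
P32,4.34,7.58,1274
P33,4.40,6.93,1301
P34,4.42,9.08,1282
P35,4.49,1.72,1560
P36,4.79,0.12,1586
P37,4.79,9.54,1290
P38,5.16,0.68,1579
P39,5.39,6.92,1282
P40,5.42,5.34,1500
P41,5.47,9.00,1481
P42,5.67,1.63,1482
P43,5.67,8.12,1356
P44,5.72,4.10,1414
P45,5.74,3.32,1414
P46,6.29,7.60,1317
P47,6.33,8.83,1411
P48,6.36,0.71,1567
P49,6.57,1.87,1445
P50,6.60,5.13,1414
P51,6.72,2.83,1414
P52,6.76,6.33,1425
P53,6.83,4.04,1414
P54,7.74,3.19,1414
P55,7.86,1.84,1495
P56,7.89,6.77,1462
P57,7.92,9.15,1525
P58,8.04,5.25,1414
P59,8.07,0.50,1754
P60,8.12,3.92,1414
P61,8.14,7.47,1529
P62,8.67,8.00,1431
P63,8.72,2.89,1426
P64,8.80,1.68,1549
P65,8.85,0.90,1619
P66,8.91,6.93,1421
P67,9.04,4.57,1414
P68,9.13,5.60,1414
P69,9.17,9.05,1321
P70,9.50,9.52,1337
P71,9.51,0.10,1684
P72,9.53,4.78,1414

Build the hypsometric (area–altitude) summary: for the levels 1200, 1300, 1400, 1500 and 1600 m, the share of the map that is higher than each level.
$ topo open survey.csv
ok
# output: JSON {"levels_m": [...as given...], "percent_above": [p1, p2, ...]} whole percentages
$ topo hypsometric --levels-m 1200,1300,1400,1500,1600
{"levels_m": [1200, 1300, 1400, 1500, 1600], "percent_above": [94, 82, 72, 40, 13]}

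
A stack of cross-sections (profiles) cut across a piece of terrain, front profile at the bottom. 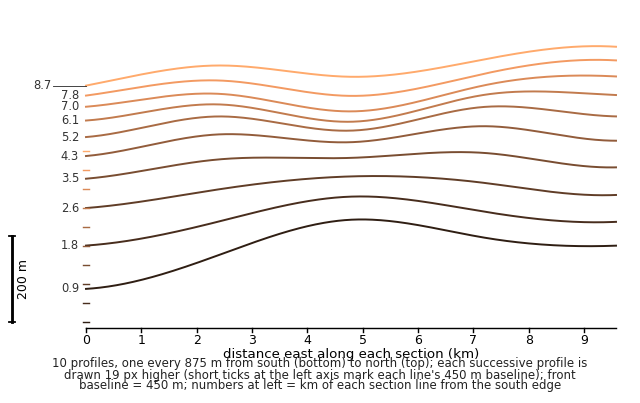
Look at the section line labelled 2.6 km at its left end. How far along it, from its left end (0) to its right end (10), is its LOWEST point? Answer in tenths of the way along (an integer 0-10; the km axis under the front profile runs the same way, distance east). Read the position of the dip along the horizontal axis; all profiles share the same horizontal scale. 0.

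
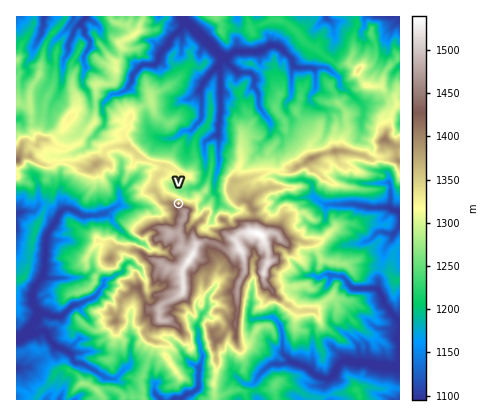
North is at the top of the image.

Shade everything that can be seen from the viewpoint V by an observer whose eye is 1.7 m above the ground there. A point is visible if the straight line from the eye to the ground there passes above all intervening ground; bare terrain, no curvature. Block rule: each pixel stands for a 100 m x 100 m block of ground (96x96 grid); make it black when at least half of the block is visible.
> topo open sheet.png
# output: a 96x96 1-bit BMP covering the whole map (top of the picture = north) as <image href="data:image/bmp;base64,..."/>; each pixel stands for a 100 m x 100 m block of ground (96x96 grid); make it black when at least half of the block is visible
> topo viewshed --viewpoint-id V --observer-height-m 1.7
<image width="96" height="96" href="data:image/bmp;base64,Qk2+BAAAAAAAAD4AAAAoAAAAYAAAAGAAAAABAAEAAAAAAIAEAAATCwAAEwsAAAIAAAAAAAAA////AAAAAAAAAAAAAAAAAAAAAAAAAAAAAAAAAAAAAAAAAAAAAAAAAAAAAAAAAAAAAAAAAAAAAAAAAAAAAAAAAAAAAAAAAAAAAAAAAAAAAAAAAAAAAAAAAAAAAAAAAAAAAAAAAAAAAAAAAAAAAAAAAAAAAAAAAAAAAAAAAAAAAAAAAAAAAAAAAAAAAAAAAAAAAAAAAAAAAAAAAAAAAAAAAAAAAAAAAAAAAAAAAAAAAAAAAAAAAAAAAAAAAAAAAAAAAAAAAAAAAAAAAAAAAAAAAAAAAAAAAAAAAAAAAAAAAAAAAAAAAAAAAAAAAAAAAAAAAAAAAAAAAAAAAAAAAAAAAAAAAAAAAAAAAAAAAAAAAAAAAAAAAAAAAAAAAAAAAAAAAAAAAAAAAAAAAAAAAAAAAAAAAAAAAAAAAAAAAAAAAAAAAAAAAAAAAAAAAAAAAAAAAAAAAAAAAAAAAAAAAAAAAAAAAAAAAAAAAAAAAAAAAAAAAAAAAAAAAAAAAAAAAAAAAAAAAAAAAAAAAAAAAAAAAAAAAAAAAAAAAAAAAAAAAAAAAAAAAAAAAAAAAAAAAAAAAAAAAAAAAAAAAAAAAAAAAAAAAAAAAAAAAAAAAAAAAAAAAAAAAAAAAAAAAAAAAAAAAAAAAAAAAAAAAAAAAAAAAAAAAAAAAAAAAAAAAAAAAAAAAAAAAAAAMAAAAAAAAAAAAAAAcAAAAAAAAAAAAAAB8AAAAAAAAAAAAAAB8AAAAAAAAAAAAAAD8AAAAAAAAAAAAAAP4AAAAAAAAAAAAGAPYAAAAAAAAAAAAfif4AAAAAAAAAAAA/wfoAAAAAAAAAAAH/4fkAAAAAAAAAAAP/s9iAAAAAAAAAAAP/8fyQAAAAAAAAAAP/8fAAAAAAAAAD4AH/meAAAAAAAAAP8AH8GeABgQAAAAwD+ADwCfABxAAAHDwB+EHgCfAB4AAAHHgA+H4ACfAAeAAI/8AAOHAACfgAHABw5YAAP+AACfAADAPAJgAAP8AACfAAAAABZgAAD4AAAPAAAAAB4gAAAAAAAPgA/CABgAAAAIAAAPgAfgABAAAAAYAAAPgAfxAAAAHAAcAAMPABfxAAAADAAMAwGPABPxIDAADgA+B+GeABPwIHgABwAOOPmeACMgIHQAAwAHeDmeAEYAYHQAAYAH+AGewIQAQD4AAAAB+AGdgIQHwB4AAAAA/AGfgMIfgB4AAAAAfAGPgMIBAD4AAAAAf8GPgcIBAf4AAAgAD+EPg8IGB/IAABwAA/AMg4IGD+AAAAAAAfgMA4AMHgAAAABAAH8IA8AIPAAAAADgAD8IB8AAPAAAAAHgAD+ADAAA/AAAAABwABuA84AB/AAAAABwAAHHwIAP8ACAAAAwAAAGAID8cAAAAAA8AAAMAAH4cAAAAAB/AAA+AAPwcAAAAABxAAA/gAfgMAAAAAB8AAA/+A+AMAAAAAAOAAA7/P8AOAAAAAAH8AB78f4AOAAAAAAB+AB/4/wAOIAAAAABCAH07/gAGAAAAAABxAPww/AAGAAAAAAAhgfwwYAAGAA="/>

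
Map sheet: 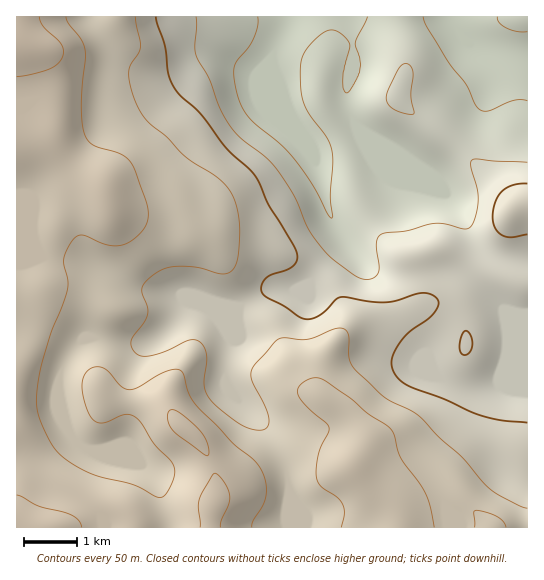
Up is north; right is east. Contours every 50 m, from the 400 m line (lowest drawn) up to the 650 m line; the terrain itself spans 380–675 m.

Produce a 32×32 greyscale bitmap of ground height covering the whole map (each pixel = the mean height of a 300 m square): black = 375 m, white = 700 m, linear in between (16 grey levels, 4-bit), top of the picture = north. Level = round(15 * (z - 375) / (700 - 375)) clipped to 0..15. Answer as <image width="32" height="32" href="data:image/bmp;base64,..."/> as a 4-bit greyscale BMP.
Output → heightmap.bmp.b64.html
<image width="32" height="32" href="data:image/bmp;base64,Qk12AgAAAAAAAHYAAAAoAAAAIAAAACAAAAABAAQAAAAAAAACAAATCwAAEwsAABAAAAAAAAAAAAAAABEREQAiIiIAMzMzAERERABVVVUAZmZmAHd3dwCIiIgAmZmZAKqqqgC7u7sAzMzMAN3d3QDu7u4A////AN3dzMzLzdy6mZqru7uqq6ndzMzMu83cupmaq7u7qqqYzMzLu6q83cuZq7y7uqqod8y7qqmavNy6mavMu6qph3fLupmZq8zLqZmrzLuqmHd3y6mZmazdypmZq7u7qYd2ZsuZqqq93KmImaq7uph3ZmbKmau7zcqHeJqruqmHZmVVypq7u7y5d3mqu6qHZmVVRMqau6mrqXeJqqqYdlVVVUS7maqYmal3eJqql2ZVVmVEu6mZmHiIdneJmYdmZVZlRLupmZh3d3Z3d3iHZmZmZUS7uqqph3ZmZ2ZWd2ZmZmVEu7qqmYdmZ2ZVVWVVZmZVVbu6qZmHd4h2VVVURVZVVVW7uqmZmIiYdmZUMjVmVVVVu7qqqqmZmHdmQyI1VmVFVbu7u7uqqZl3ZTISM0RERWa7u7zLqqmYdlQhIzIjMjV3u7vMy6qZmHZTISIiIhI1Z7u8zMupmYh1QxEiIRESNFa7zMy6qZiHZTIRIhERIzREzMy7qpmIdkMhESEREjMzM8zMqpmYh2QyEREREiMzIiLMy6mZh3ZTERESESMzMiEizMupmHdlQhERIhI0QzIREczLqZh2VDERESISNEMiERHdzKmIdlQxEREiESNDIRER7dypmHZDIhEREhEjMxEAEe3bqZh1QzIRERERIjIQABHtypmYZUMyIQARESIhAAER"/>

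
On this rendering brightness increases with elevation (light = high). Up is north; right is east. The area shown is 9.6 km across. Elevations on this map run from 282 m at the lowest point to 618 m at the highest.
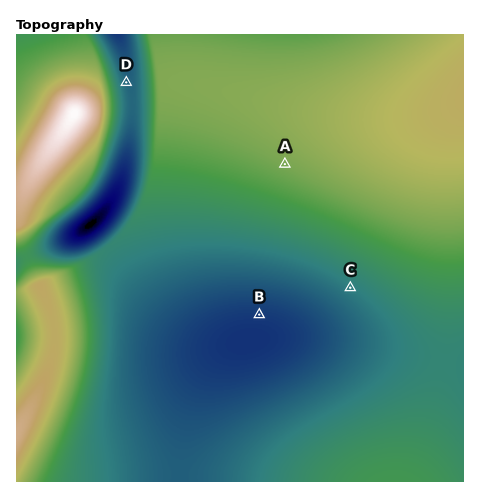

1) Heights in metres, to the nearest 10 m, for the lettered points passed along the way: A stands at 470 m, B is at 330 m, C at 370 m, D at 360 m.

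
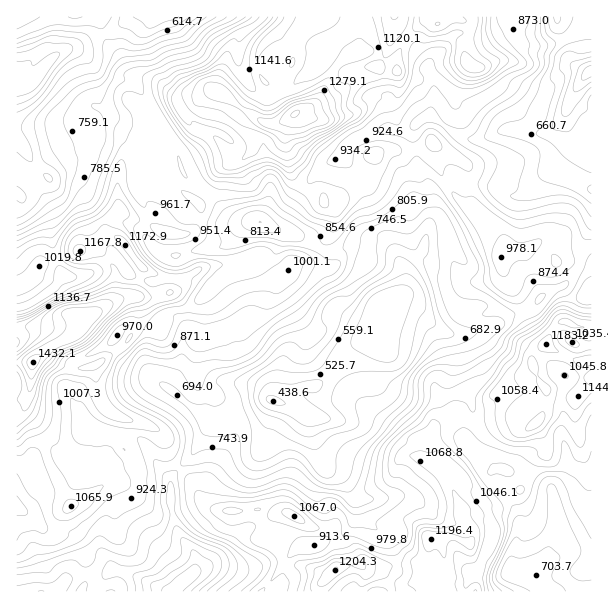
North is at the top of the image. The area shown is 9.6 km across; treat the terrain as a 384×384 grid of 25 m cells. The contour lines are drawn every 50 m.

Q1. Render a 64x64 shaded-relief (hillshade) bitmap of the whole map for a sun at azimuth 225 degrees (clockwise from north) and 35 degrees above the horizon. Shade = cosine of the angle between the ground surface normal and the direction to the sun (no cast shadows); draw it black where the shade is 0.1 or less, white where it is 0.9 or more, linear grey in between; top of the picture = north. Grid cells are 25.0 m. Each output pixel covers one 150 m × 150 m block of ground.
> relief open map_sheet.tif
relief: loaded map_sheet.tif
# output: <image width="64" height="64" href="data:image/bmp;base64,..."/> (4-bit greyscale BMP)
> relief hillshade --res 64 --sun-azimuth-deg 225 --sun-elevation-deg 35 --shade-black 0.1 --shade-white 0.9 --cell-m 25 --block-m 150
<image width="64" height="64" href="data:image/bmp;base64,Qk12CAAAAAAAAHYAAAAoAAAAQAAAAEAAAAABAAQAAAAAAAAIAAATCwAAEwsAABAAAAAAAAAAAAAAABEREQAiIiIAMzMzAERERABVVVUAZmZmAHd3dwCIiIgAmZmZAKqqqgC7u7sAzMzMAN3d3QDu7u4A////ALvMu5iHZURom6h3d4h3mru6mau7zKq5iXdRABNWi8yqu8uauYd2Z5qZmYiImYmqvMupnMqqm7iJdVMANniru6rLupu6iImrqZmau6u7u7u8p3iKp3ebuZpllyJpqqqqqqqqq7qIvMqImYnN3e3d25dUU0ZSNYqqqWm3RGqqqqqqmru7uprMqHiYat7//+7ZdmZkRRAleKy5jKZUWaqququKqqqpm8qHeYaO///+3JeJqqhkE1eJzKiadGVIqqqqvIiJqZibuXiZd9//7cupibzLqGRXiazHRGdkZDepmavMd5u7qZqpial57+7cu7q83HVmRXiavIMmiWRjN6mIq8yJvMuZmamaqGru3cuqqrukAlU0Z4mpdYq5ZVNIqHiszLzMupiJmqmFSt3KhlZndyAEdBR3iZiJvMhUVGmYaL3LzLuoZ4iaqXRb3JdTIjRDECRBJ5q7urvNtlU0ioZpzLrLuqdniJmHZFzadlQzNEMiMhJpvN3MzN2WYyaZdWrcurqql4iIiHdkfLh2VERFVEMhNoq83czN24cxWIiHnNy7uqqImIiHd1WbhmVVRFVmUxOKqrvNzN25cwOJmqvMy7qqqYiIiIeHWLllZmVEVnZTN6qqu8zMypcxJ5q8zMqKuqqpiHeIeHV7uFZ3ZlVnh1NYmpmqqqqIdSJ6vN3MuHu5mqmHeIiId6ymRWZmZmeHVFiZiIiIiJl0R6vN7cynjLiZqXZ5iJmry3MkVmd2Z4ZEV3ZniId4h2V5q97typatpomXZoibzLqFISNHiIZWZDRXd4mqmHZod4mrzMu6dqyWiGVWic3JUyABJHmphUMzRoq7u6qYd3h3iJvMupiGm5eYREWL3GIQASNYq6l0ITaKvMy6mIiImYiHi8upiIecp6gyRpzIMREjRpu6h2Mki7uqq6mIiJq7qHebu6maqJuYuTJIvccyM0V6zJh2VFi7upmqmIiZrNyXd4maqqulaIjsQ3vdt0NFaKvLl4iHibu6q6mIiIiaunZneImqu3RpmP1Vi8unRFaLzLuZq6qZq8y6mYh2ZniHVFZ4iZq6VpzLymVoqYZFZ63Mu7vMupmbzKmIiHZWiYZVZneIibh6zbp2Z3ialld4zcq8u7uqh4q7qIiHZnmqmHZmd3iLqauFV5doqpd2eYjNuKy5mqmHeruph3d3mquphmd3iaqIpjWrypibp1VpqauWmqmaqYiKu6h3d4maqrmImpmZl2ZmfNx4qrupZWqpmXabuqqpmZqql2ZniJmqqZzMuqqXVWi7hjNYqph2aLuZiby7qpqqmal2Z3d4mZqqzcu6q8qGZ3IAdURDI0Z3m6mrupmZmquqmHZ5mHiJmqvtuqq83JiGICSZdBABI1aZebp2eJmau7qYd4qoeJqqvey7vN7riJdFm6mYUyIzQ0M3h1V4iJmrqpiImqmJqrve7LvN78l4q4mriZh3d2ZkNXhkV3iYiImamImZmZmqvO7bu6zdqIrLq6mJh3vcu5ackxJGdomYiJmHeJh4mYic7bupnNyYm8uqqJmHrv3MmdkAE1VDV4mYiHZWdleIZpzbu5i97JmqqpiJiHa+66mcsAJ5lkRVZ3dlQiR3Z3dnvLq7mt7amZmZd3hmVaunebwwKsy5h2ZVQyIjWal3d3m7msus7smIiJh2dlVGiXaKpQGtyph2ZlQyNXm8yXeImruay73tqXZ4iHZUVVZ3ZXhjN7p1VmVWZVabze7biJqruprLzuuXVGZmZUN2ZndUVnd2dmVnhmd4nN7u/tuIq6q6mszvynQkVmVUMoiHd2VnmDN4d5uXiavN7u7uyXiqmZqavv2nMSVWVVQympd4l4mWJYd5umerzMze7duXd5qYiavO6nQjV3dlUyK7l4qpq6ZHh5qWe8zMqc7sqGZnmYeJu96ndEaIh2ZURcp3vKqrp2iIqWjO7duJ3+mHZ3iZh4q724iGeJh3dmZ4l3vcuqqoeImni9/9yprv2HZ3eKmHmqvJm5d4iHd3eIdnvdy6qqiJiZes7uy6rP+4ZoeKu4eZrLqqdWd3d3eHd3rMy6qqqYmJh73uypu87qdniJqpd4isuYVEVmd2Z3eInMy7qqq6mYmJ3/65q6vtqHeImYZVVpuVM0RVVlVWd5m8y7uqmrqZmYz/7Jrcvf7LmIiZhlVWiVJHdmZmZmZomrvLuqqruqqpr/7Lzdzv3MuqhnmYiIeGNaqXZ4mYdmiamqqqqru7u6nv/N3dzch6upllZ3eamIeLuod5qph2aJl3iZmqqrzLi//d3MzIMUZmVCI1VpqYmbypiImpmHZommZ4iZmZzLee/czMy2EVdTIjIjRXmpiau6qZmZmIdlead3iYh3i6d77KqruUAWqXUzMzRnmsuImrvLupmHd2VniJmJh2aJmKu4d3dkAFu4iHVURXmry3eKzu25mIh3ZUZaqpiHZoqpmGZkMzITnIeZd3ZniIrINXvv/rh4mXZVRUuqqHdoqoZUVlMzREa7ial3iJmZmqUlnN7qdWeGUzRom7qqmJu6dDRVREaHZ7uZqXeJq6mIdVerzbYzMzM0R6vLq7vMzLlkNFVEaJhoqqqod5mph2VnibzcpTISRVRXrMqqvN3cp1RFVEV4dleIiZiImqmHVGib3dyXQjVmQjeqqqq83cynZVZlVndlRWd4mJmqmYdkaK3cqqhCRndBJ6qqqrzcy5dVZ2VWZlREZ2epmqqYh1RpvdurtzJGiEEnma"/>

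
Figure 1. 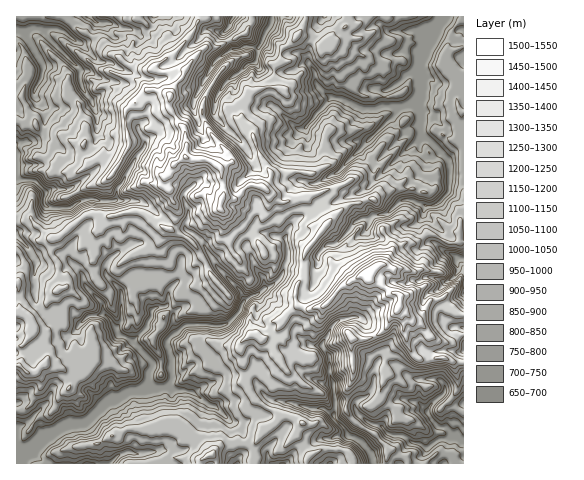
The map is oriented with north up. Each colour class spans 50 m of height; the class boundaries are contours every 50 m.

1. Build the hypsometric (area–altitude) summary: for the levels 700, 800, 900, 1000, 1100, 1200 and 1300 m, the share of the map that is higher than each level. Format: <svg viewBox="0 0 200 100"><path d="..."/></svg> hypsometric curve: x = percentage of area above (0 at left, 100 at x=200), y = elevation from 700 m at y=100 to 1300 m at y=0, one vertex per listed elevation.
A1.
<svg viewBox="0 0 200 100"><path d="M188 100l-25-17-34-16-50-17-36-17-23-16-11-17"/></svg>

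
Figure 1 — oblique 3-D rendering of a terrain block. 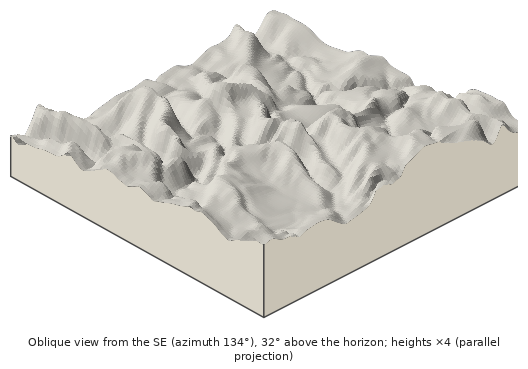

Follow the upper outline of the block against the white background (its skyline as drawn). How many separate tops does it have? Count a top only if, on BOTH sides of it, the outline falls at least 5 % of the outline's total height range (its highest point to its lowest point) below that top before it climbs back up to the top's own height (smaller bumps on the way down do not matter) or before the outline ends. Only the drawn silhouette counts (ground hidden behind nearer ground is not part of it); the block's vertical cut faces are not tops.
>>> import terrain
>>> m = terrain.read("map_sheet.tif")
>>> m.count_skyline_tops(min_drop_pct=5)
4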